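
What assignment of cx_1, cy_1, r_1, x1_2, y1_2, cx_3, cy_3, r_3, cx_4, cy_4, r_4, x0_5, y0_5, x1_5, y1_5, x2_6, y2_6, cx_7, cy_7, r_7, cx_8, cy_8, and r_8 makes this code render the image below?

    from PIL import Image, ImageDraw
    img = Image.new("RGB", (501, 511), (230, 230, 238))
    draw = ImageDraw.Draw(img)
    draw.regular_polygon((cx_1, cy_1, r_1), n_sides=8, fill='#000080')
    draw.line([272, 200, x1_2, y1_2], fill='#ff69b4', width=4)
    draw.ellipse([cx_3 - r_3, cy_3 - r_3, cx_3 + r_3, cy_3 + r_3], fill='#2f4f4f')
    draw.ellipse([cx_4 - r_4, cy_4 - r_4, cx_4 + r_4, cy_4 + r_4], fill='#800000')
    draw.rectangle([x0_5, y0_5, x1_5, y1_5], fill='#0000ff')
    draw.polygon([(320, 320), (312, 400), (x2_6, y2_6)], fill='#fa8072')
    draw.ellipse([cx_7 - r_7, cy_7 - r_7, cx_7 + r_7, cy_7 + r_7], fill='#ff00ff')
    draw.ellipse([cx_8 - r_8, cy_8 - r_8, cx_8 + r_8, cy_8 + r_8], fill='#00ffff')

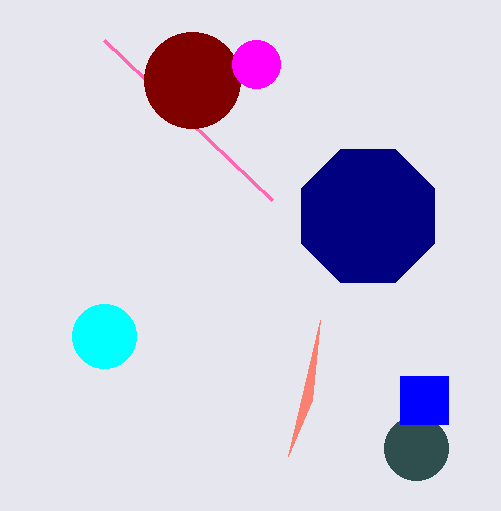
cx_1 = 368, cy_1 = 216, r_1 = 72, x1_2 = 104, y1_2 = 40, cx_3 = 416, cy_3 = 448, r_3 = 32, cx_4 = 192, cy_4 = 80, r_4 = 48, x0_5 = 400, y0_5 = 376, x1_5 = 448, y1_5 = 424, x2_6 = 288, y2_6 = 456, cx_7 = 256, cy_7 = 64, r_7 = 24, cx_8 = 104, cy_8 = 336, r_8 = 32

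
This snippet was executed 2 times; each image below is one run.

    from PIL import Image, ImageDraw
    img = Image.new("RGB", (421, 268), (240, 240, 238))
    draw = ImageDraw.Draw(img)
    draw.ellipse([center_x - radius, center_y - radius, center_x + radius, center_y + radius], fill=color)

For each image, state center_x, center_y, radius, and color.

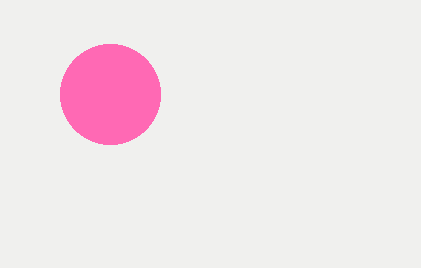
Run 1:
center_x = 110; center_y = 94; radius = 50; color = 'hotpink'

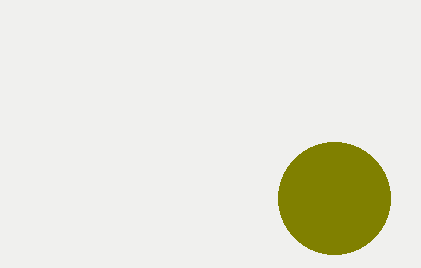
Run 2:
center_x = 334
center_y = 198
radius = 56
color = 'olive'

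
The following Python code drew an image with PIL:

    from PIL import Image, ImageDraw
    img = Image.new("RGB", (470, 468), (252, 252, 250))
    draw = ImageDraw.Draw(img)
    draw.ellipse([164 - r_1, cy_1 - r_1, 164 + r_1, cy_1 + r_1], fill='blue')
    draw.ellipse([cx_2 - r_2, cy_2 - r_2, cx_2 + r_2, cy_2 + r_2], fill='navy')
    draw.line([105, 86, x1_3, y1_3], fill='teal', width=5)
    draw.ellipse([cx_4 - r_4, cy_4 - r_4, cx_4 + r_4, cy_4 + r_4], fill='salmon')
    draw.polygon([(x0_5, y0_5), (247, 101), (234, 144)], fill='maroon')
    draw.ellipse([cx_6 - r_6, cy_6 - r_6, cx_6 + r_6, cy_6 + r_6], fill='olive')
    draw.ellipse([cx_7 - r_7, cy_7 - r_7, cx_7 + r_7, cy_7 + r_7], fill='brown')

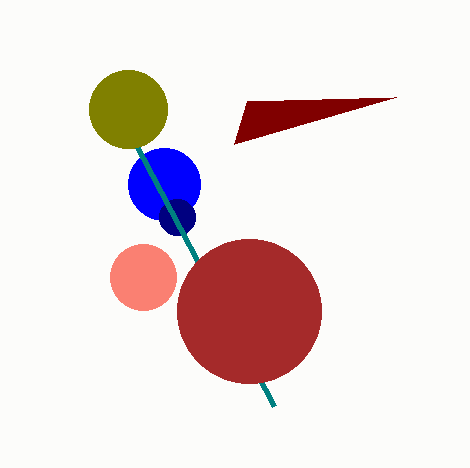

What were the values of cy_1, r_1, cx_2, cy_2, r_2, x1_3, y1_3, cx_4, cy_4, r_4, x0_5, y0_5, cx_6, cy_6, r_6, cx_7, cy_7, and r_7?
cy_1 = 184, r_1 = 36, cx_2 = 177, cy_2 = 217, r_2 = 18, x1_3 = 274, y1_3 = 406, cx_4 = 143, cy_4 = 277, r_4 = 33, x0_5 = 396, y0_5 = 97, cx_6 = 128, cy_6 = 109, r_6 = 39, cx_7 = 249, cy_7 = 311, r_7 = 72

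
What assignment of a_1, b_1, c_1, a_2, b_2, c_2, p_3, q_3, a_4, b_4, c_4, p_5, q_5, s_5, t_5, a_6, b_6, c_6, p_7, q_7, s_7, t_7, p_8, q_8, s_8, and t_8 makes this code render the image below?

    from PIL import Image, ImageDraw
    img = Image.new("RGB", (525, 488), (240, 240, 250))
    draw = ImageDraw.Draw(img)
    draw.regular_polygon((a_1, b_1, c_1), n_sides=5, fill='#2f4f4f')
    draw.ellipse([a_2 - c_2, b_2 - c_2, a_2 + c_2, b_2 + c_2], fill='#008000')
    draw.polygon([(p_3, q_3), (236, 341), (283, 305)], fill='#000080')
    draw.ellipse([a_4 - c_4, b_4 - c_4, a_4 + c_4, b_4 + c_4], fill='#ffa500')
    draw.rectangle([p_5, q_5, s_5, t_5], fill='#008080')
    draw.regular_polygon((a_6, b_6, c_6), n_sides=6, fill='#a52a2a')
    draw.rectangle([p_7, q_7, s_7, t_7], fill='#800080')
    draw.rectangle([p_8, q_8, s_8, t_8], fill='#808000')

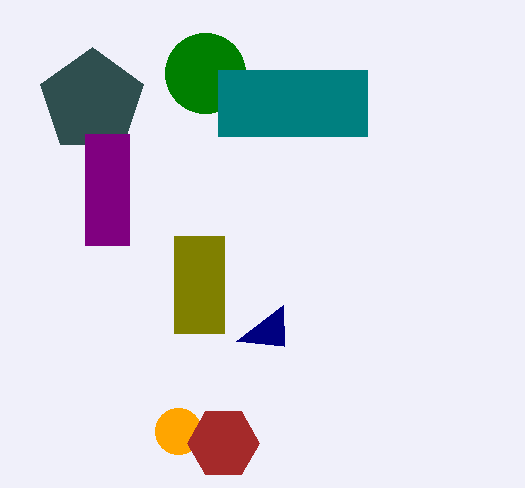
a_1 = 92
b_1 = 101
c_1 = 54
a_2 = 205
b_2 = 73
c_2 = 40
p_3 = 284
q_3 = 346
a_4 = 178
b_4 = 431
c_4 = 23
p_5 = 218
q_5 = 70
s_5 = 367
t_5 = 136
a_6 = 223
b_6 = 443
c_6 = 36
p_7 = 85
q_7 = 134
s_7 = 129
t_7 = 245
p_8 = 174
q_8 = 236
s_8 = 224
t_8 = 333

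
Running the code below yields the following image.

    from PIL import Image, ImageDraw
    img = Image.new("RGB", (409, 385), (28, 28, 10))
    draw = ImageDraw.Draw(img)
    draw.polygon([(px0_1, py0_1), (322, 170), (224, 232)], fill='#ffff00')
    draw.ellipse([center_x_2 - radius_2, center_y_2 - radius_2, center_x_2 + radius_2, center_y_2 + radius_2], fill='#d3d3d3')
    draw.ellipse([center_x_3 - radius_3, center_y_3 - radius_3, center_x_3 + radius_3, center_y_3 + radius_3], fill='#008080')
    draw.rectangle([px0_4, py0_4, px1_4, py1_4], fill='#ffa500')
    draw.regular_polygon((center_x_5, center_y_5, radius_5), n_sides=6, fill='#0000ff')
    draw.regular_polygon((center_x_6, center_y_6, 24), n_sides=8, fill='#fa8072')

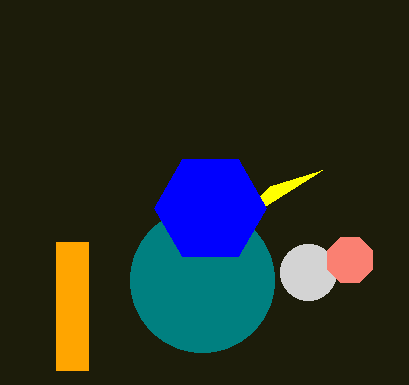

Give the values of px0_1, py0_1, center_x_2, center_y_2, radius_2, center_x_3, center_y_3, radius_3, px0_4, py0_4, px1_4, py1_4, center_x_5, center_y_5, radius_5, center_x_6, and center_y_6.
px0_1 = 270
py0_1 = 186
center_x_2 = 308
center_y_2 = 272
radius_2 = 28
center_x_3 = 202
center_y_3 = 280
radius_3 = 72
px0_4 = 56
py0_4 = 242
px1_4 = 88
py1_4 = 370
center_x_5 = 210
center_y_5 = 208
radius_5 = 56
center_x_6 = 350
center_y_6 = 260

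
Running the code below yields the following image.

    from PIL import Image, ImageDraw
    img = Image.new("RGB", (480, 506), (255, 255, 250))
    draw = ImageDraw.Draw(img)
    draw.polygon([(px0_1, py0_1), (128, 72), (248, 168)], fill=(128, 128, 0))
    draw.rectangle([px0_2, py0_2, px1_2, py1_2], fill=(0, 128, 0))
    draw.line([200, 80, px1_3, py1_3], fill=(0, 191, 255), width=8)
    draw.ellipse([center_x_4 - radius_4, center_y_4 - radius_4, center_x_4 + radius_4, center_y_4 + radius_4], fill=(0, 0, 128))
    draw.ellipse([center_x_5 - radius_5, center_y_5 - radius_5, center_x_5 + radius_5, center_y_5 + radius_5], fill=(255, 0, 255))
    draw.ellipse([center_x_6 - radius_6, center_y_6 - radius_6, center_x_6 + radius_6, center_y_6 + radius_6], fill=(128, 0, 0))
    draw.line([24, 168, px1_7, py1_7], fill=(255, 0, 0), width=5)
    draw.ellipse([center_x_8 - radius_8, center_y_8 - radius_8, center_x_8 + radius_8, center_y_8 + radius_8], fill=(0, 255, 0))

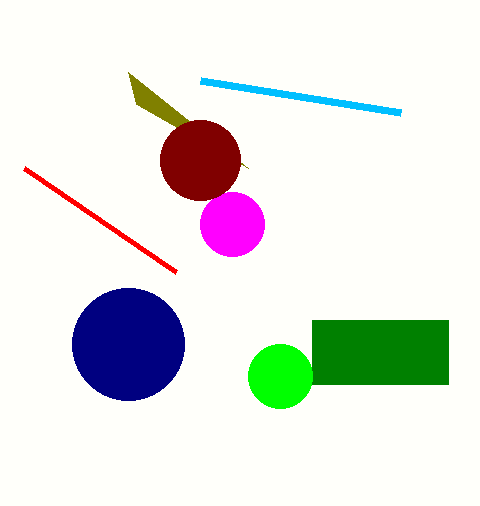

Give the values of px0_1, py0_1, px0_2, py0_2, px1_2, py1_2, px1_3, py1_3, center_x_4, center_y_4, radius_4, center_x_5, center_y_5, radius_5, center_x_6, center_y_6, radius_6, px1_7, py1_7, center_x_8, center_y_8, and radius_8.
px0_1 = 136
py0_1 = 104
px0_2 = 312
py0_2 = 320
px1_2 = 448
py1_2 = 384
px1_3 = 400
py1_3 = 112
center_x_4 = 128
center_y_4 = 344
radius_4 = 56
center_x_5 = 232
center_y_5 = 224
radius_5 = 32
center_x_6 = 200
center_y_6 = 160
radius_6 = 40
px1_7 = 176
py1_7 = 272
center_x_8 = 280
center_y_8 = 376
radius_8 = 32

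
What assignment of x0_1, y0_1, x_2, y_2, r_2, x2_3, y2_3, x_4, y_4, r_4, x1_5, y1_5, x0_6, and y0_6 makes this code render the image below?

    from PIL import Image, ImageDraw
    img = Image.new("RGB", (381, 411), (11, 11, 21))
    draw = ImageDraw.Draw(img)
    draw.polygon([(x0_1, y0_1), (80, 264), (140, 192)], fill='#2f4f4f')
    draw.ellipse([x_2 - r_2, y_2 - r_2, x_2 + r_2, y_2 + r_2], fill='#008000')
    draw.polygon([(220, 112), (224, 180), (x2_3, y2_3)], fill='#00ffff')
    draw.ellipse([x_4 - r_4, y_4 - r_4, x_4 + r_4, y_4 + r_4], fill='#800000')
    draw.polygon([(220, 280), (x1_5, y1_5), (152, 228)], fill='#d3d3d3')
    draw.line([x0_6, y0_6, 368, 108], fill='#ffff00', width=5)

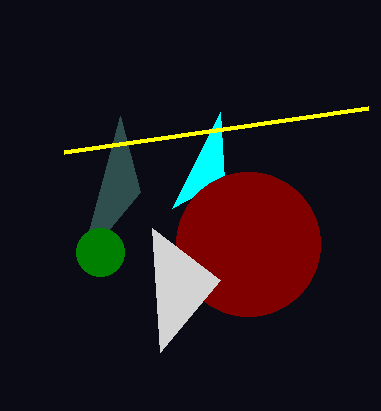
x0_1 = 120; y0_1 = 116; x_2 = 100; y_2 = 252; r_2 = 24; x2_3 = 172; y2_3 = 208; x_4 = 248; y_4 = 244; r_4 = 72; x1_5 = 160; y1_5 = 352; x0_6 = 64; y0_6 = 152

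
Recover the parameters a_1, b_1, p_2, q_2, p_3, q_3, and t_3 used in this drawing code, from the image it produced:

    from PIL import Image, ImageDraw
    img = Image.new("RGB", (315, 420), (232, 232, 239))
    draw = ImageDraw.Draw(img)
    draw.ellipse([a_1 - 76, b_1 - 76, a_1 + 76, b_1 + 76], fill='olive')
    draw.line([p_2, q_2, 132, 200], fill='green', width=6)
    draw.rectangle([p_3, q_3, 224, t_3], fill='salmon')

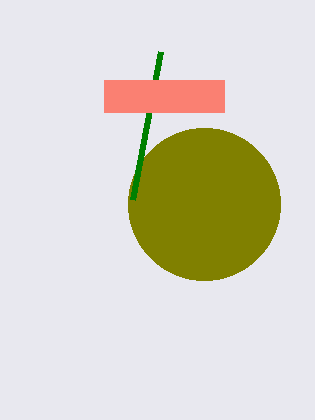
a_1 = 204; b_1 = 204; p_2 = 160; q_2 = 52; p_3 = 104; q_3 = 80; t_3 = 112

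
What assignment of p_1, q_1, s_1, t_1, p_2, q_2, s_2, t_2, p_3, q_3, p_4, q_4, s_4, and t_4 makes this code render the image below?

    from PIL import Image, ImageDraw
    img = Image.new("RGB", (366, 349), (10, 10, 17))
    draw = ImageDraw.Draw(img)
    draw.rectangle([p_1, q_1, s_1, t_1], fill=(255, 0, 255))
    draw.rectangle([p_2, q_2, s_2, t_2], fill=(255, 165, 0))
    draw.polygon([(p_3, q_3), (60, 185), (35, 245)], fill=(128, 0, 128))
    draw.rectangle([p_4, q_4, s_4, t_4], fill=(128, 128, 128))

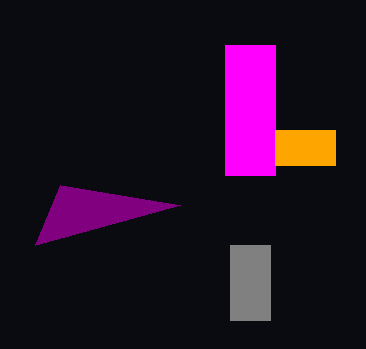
p_1 = 225, q_1 = 45, s_1 = 275, t_1 = 175, p_2 = 275, q_2 = 130, s_2 = 335, t_2 = 165, p_3 = 180, q_3 = 205, p_4 = 230, q_4 = 245, s_4 = 270, t_4 = 320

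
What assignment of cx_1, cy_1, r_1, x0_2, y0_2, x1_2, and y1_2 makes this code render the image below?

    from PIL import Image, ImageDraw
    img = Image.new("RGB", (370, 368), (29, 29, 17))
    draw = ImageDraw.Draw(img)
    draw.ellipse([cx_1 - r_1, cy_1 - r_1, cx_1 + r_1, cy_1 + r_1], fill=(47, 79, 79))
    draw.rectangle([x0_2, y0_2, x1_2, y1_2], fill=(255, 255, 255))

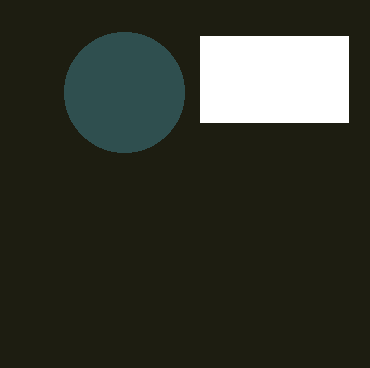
cx_1 = 124, cy_1 = 92, r_1 = 60, x0_2 = 200, y0_2 = 36, x1_2 = 348, y1_2 = 122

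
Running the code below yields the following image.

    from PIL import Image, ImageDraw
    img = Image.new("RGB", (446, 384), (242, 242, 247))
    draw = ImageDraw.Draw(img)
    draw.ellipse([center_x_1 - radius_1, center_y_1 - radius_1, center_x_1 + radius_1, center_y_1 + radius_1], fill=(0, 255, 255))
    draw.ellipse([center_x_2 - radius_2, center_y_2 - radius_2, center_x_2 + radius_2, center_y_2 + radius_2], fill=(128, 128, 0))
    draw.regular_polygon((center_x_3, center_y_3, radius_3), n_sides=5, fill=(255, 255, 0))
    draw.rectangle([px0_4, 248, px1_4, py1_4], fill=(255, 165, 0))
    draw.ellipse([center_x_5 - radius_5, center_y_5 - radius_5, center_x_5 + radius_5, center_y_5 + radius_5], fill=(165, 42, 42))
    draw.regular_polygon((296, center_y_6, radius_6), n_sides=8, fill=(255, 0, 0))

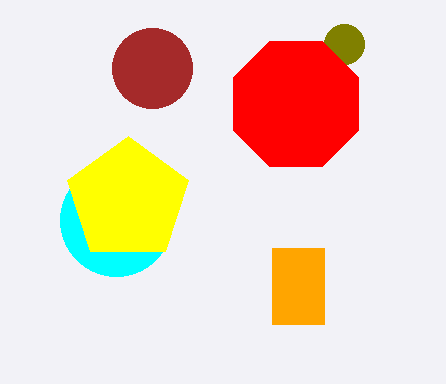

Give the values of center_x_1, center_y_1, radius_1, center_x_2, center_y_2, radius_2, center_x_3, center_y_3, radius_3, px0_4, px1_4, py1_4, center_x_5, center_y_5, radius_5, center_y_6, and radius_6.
center_x_1 = 116
center_y_1 = 220
radius_1 = 56
center_x_2 = 344
center_y_2 = 44
radius_2 = 20
center_x_3 = 128
center_y_3 = 200
radius_3 = 64
px0_4 = 272
px1_4 = 324
py1_4 = 324
center_x_5 = 152
center_y_5 = 68
radius_5 = 40
center_y_6 = 104
radius_6 = 68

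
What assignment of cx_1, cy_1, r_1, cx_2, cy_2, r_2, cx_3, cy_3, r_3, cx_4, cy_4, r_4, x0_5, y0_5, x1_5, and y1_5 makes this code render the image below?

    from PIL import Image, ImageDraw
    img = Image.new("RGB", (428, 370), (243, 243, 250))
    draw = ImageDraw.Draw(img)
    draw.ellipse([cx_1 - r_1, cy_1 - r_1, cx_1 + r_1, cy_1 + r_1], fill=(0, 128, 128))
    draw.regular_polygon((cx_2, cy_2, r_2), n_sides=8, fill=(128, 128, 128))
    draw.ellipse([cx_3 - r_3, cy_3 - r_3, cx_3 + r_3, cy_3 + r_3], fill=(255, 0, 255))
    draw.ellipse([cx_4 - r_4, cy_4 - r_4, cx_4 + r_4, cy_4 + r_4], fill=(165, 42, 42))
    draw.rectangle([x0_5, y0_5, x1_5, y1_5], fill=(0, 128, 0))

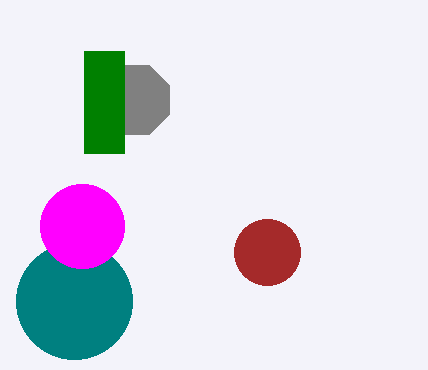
cx_1 = 74
cy_1 = 301
r_1 = 58
cx_2 = 135
cy_2 = 100
r_2 = 37
cx_3 = 82
cy_3 = 226
r_3 = 42
cx_4 = 267
cy_4 = 252
r_4 = 33
x0_5 = 84
y0_5 = 51
x1_5 = 124
y1_5 = 153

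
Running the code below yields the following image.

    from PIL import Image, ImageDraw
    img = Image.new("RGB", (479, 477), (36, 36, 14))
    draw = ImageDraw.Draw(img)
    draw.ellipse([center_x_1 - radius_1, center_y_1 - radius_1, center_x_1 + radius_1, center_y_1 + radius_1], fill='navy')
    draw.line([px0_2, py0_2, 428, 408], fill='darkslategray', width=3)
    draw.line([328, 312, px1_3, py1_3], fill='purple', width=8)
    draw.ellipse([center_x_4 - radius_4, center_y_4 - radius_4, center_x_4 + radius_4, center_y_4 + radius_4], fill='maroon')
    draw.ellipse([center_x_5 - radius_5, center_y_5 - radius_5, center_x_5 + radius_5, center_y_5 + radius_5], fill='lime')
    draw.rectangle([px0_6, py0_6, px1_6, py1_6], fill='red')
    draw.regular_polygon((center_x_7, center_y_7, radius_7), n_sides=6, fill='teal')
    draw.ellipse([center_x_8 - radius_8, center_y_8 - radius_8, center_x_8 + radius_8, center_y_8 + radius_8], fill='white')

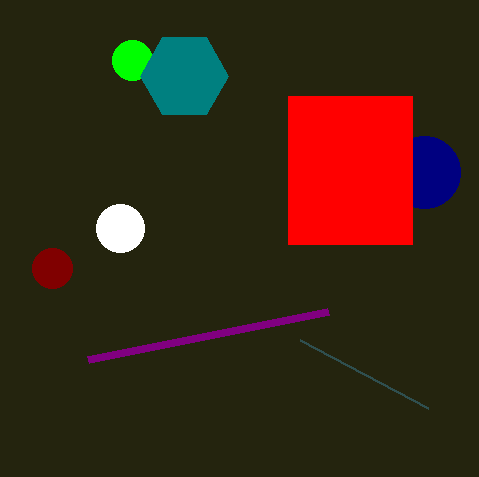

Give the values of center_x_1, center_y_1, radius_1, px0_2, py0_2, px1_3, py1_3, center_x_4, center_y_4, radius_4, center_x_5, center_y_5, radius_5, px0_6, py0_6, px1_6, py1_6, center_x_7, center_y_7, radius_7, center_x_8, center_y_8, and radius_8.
center_x_1 = 424, center_y_1 = 172, radius_1 = 36, px0_2 = 300, py0_2 = 340, px1_3 = 88, py1_3 = 360, center_x_4 = 52, center_y_4 = 268, radius_4 = 20, center_x_5 = 132, center_y_5 = 60, radius_5 = 20, px0_6 = 288, py0_6 = 96, px1_6 = 412, py1_6 = 244, center_x_7 = 184, center_y_7 = 76, radius_7 = 44, center_x_8 = 120, center_y_8 = 228, radius_8 = 24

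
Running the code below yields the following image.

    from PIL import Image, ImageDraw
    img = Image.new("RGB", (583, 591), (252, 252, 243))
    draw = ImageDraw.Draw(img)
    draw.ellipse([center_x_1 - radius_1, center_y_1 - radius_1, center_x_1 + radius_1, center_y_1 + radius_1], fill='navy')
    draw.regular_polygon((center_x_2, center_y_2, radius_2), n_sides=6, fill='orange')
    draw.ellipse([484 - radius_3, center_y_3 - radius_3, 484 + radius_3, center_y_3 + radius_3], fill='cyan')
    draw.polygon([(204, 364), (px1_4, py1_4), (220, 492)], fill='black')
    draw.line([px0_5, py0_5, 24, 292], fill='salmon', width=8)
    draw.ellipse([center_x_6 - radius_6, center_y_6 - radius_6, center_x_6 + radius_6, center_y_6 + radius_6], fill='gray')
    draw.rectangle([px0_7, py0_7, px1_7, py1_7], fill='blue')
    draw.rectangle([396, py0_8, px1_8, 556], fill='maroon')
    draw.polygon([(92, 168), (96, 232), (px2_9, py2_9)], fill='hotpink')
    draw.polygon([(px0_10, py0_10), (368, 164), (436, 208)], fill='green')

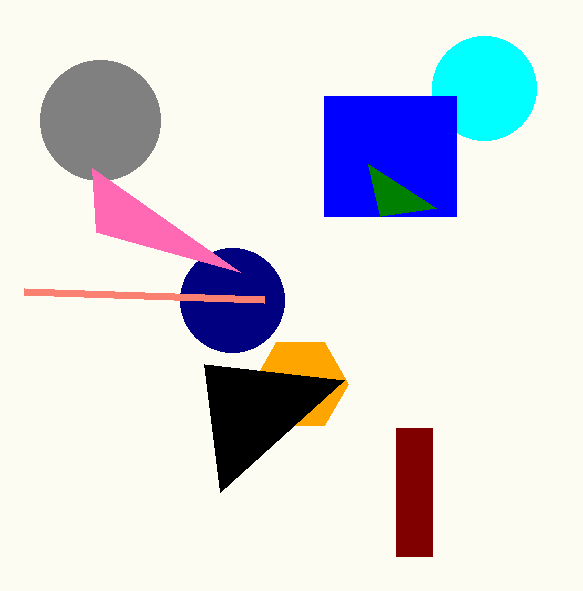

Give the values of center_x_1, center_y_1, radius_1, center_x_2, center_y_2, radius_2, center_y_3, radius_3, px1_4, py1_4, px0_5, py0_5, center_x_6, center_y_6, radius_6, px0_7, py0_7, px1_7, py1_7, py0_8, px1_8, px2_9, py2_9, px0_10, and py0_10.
center_x_1 = 232
center_y_1 = 300
radius_1 = 52
center_x_2 = 300
center_y_2 = 384
radius_2 = 48
center_y_3 = 88
radius_3 = 52
px1_4 = 344
py1_4 = 380
px0_5 = 264
py0_5 = 300
center_x_6 = 100
center_y_6 = 120
radius_6 = 60
px0_7 = 324
py0_7 = 96
px1_7 = 456
py1_7 = 216
py0_8 = 428
px1_8 = 432
px2_9 = 240
py2_9 = 272
px0_10 = 380
py0_10 = 216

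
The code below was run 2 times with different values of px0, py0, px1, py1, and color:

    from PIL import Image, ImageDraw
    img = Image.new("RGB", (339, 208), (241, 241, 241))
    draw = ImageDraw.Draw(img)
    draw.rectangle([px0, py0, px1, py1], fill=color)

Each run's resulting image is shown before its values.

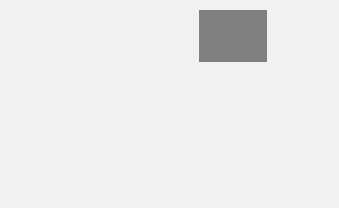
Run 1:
px0 = 199, py0 = 10, px1 = 266, py1 = 61, color = 'gray'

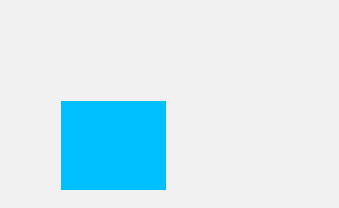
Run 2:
px0 = 61, py0 = 101, px1 = 165, py1 = 189, color = 'deepskyblue'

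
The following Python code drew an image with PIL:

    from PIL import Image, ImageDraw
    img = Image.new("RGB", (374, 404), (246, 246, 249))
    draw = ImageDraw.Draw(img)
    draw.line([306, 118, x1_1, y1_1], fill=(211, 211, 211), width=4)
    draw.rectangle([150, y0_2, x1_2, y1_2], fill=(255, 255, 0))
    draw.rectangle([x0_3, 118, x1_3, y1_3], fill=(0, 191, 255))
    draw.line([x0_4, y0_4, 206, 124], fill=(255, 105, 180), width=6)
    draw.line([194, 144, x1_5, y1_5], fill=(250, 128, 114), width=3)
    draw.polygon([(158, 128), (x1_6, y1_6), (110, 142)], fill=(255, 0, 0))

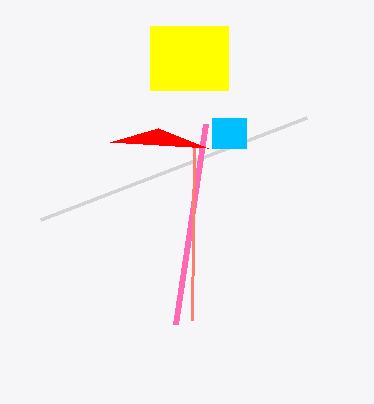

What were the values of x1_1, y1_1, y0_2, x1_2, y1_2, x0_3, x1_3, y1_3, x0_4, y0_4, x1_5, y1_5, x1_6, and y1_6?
x1_1 = 40; y1_1 = 220; y0_2 = 26; x1_2 = 228; y1_2 = 90; x0_3 = 212; x1_3 = 246; y1_3 = 148; x0_4 = 176; y0_4 = 324; x1_5 = 192; y1_5 = 320; x1_6 = 208; y1_6 = 148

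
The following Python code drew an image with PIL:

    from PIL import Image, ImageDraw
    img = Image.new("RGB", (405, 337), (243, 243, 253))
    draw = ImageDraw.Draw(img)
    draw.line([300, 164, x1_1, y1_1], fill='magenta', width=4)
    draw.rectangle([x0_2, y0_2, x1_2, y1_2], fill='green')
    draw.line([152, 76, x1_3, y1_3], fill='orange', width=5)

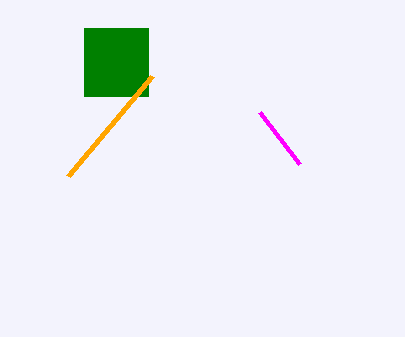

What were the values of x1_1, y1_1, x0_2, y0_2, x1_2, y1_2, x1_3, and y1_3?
x1_1 = 260
y1_1 = 112
x0_2 = 84
y0_2 = 28
x1_2 = 148
y1_2 = 96
x1_3 = 68
y1_3 = 176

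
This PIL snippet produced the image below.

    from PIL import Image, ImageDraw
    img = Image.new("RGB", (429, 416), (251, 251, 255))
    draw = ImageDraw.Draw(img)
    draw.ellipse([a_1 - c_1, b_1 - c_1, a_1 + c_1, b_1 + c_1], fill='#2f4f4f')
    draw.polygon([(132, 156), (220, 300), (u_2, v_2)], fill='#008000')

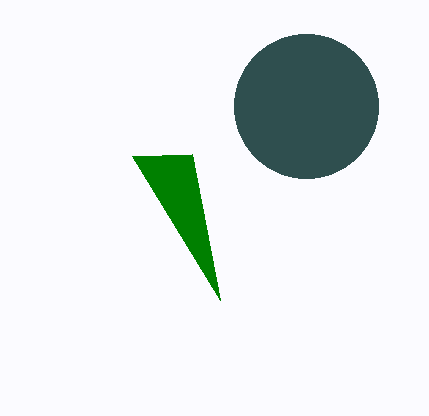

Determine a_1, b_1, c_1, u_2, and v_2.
a_1 = 306; b_1 = 106; c_1 = 72; u_2 = 192; v_2 = 154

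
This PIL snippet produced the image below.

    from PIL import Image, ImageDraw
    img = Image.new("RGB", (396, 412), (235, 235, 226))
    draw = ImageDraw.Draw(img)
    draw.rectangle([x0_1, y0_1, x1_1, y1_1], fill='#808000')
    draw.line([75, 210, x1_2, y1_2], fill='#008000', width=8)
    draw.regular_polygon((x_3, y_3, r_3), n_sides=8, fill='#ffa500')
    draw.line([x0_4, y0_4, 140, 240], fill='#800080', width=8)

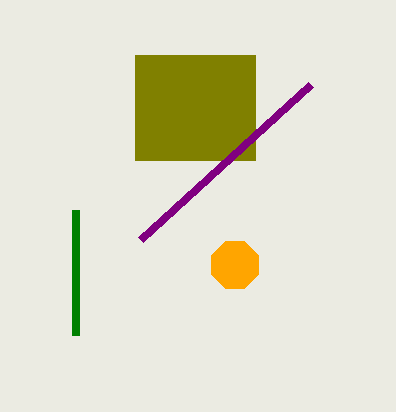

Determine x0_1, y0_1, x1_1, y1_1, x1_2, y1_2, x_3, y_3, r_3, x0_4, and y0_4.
x0_1 = 135, y0_1 = 55, x1_1 = 255, y1_1 = 160, x1_2 = 75, y1_2 = 335, x_3 = 235, y_3 = 265, r_3 = 25, x0_4 = 310, y0_4 = 85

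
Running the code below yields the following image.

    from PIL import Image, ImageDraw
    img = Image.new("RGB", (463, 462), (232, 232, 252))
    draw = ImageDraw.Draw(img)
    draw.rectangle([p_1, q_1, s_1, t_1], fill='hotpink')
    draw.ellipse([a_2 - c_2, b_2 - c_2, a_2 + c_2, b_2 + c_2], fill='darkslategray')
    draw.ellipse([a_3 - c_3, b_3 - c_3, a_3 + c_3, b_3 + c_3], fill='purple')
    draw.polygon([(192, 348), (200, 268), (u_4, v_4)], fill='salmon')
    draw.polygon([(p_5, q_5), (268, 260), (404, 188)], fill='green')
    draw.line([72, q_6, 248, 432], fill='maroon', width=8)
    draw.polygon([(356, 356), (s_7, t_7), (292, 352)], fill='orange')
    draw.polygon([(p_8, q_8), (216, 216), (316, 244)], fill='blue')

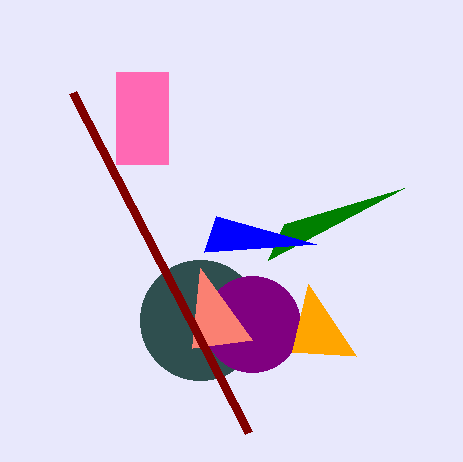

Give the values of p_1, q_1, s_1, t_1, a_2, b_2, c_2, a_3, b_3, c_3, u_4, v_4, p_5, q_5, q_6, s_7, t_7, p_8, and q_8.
p_1 = 116
q_1 = 72
s_1 = 168
t_1 = 164
a_2 = 200
b_2 = 320
c_2 = 60
a_3 = 252
b_3 = 324
c_3 = 48
u_4 = 252
v_4 = 340
p_5 = 284
q_5 = 224
q_6 = 92
s_7 = 308
t_7 = 284
p_8 = 204
q_8 = 252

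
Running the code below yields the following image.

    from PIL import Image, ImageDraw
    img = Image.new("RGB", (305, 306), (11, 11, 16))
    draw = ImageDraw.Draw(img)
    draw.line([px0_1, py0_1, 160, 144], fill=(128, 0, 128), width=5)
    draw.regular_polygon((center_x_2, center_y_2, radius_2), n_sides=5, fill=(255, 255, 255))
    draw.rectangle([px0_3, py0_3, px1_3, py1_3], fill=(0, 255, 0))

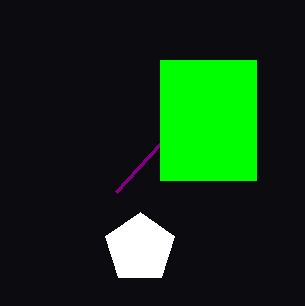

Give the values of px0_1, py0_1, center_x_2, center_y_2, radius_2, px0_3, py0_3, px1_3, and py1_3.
px0_1 = 116; py0_1 = 192; center_x_2 = 140; center_y_2 = 248; radius_2 = 36; px0_3 = 160; py0_3 = 60; px1_3 = 256; py1_3 = 180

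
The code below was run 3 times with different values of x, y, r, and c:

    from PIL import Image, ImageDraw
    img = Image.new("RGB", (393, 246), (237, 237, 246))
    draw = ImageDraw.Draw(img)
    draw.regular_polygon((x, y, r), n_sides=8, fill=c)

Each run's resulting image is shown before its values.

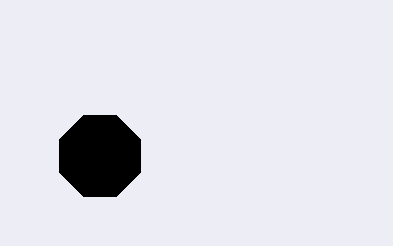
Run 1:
x = 100
y = 156
r = 44
c = 'black'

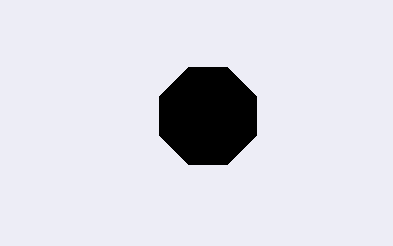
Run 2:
x = 208; y = 116; r = 52; c = 'black'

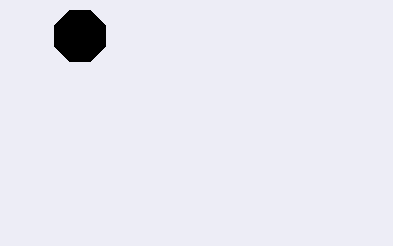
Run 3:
x = 80; y = 36; r = 28; c = 'black'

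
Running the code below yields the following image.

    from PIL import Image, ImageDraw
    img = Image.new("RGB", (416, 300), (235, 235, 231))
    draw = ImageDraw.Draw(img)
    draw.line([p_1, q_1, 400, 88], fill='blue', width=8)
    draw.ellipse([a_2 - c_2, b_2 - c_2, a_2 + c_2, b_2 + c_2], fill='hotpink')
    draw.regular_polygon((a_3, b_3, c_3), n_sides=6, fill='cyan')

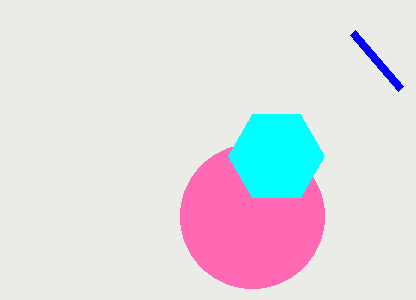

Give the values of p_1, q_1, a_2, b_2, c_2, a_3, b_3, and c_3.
p_1 = 352
q_1 = 32
a_2 = 252
b_2 = 216
c_2 = 72
a_3 = 276
b_3 = 156
c_3 = 48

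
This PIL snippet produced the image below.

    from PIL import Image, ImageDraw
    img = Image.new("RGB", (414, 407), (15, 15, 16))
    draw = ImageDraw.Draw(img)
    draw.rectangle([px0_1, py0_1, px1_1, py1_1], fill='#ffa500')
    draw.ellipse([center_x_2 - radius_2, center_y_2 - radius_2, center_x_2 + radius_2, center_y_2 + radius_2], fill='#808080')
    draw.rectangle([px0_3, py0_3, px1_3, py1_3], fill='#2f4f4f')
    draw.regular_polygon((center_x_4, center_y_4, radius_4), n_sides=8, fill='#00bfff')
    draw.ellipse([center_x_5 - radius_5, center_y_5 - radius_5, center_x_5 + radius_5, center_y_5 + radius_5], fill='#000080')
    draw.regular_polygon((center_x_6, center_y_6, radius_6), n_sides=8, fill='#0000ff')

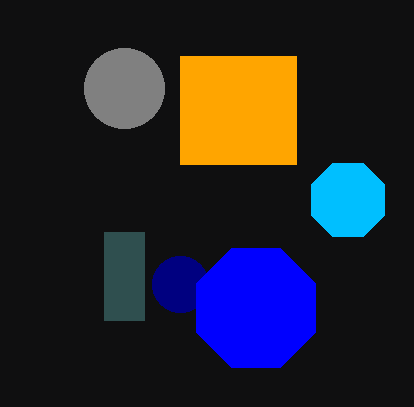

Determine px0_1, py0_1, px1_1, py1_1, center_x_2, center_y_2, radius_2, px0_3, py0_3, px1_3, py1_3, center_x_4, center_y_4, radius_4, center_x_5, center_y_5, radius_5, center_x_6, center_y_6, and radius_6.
px0_1 = 180, py0_1 = 56, px1_1 = 296, py1_1 = 164, center_x_2 = 124, center_y_2 = 88, radius_2 = 40, px0_3 = 104, py0_3 = 232, px1_3 = 144, py1_3 = 320, center_x_4 = 348, center_y_4 = 200, radius_4 = 40, center_x_5 = 180, center_y_5 = 284, radius_5 = 28, center_x_6 = 256, center_y_6 = 308, radius_6 = 64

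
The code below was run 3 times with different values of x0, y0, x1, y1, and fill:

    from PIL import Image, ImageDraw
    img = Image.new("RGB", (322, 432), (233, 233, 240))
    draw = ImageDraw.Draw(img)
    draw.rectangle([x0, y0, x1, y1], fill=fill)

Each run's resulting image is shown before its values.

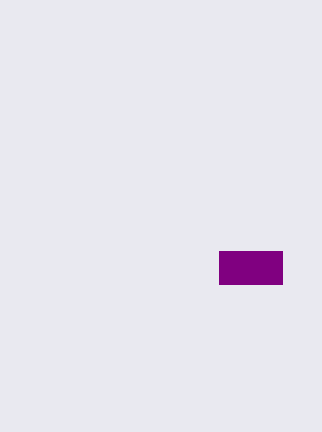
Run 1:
x0 = 219, y0 = 251, x1 = 282, y1 = 284, fill = 'purple'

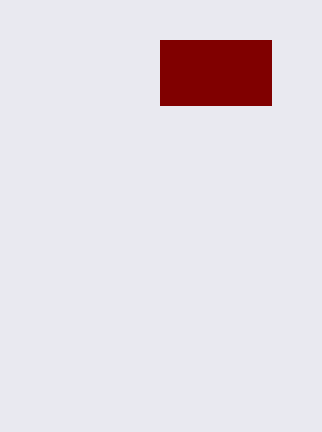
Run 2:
x0 = 160
y0 = 40
x1 = 271
y1 = 105
fill = 'maroon'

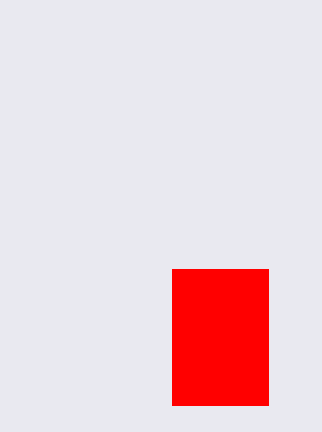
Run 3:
x0 = 172, y0 = 269, x1 = 268, y1 = 405, fill = 'red'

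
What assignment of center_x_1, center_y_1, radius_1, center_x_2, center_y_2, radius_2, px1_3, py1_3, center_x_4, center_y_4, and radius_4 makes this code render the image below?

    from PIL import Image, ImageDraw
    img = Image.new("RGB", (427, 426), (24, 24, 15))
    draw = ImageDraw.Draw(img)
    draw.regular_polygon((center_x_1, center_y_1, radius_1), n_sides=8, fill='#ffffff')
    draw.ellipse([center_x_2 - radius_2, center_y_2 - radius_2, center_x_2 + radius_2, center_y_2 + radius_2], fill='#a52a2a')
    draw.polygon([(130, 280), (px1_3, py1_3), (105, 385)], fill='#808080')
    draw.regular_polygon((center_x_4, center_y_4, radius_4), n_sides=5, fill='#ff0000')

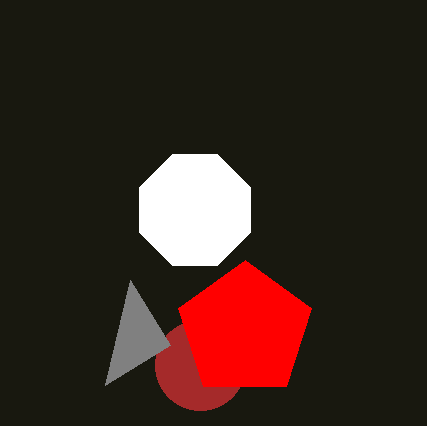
center_x_1 = 195, center_y_1 = 210, radius_1 = 60, center_x_2 = 200, center_y_2 = 365, radius_2 = 45, px1_3 = 170, py1_3 = 345, center_x_4 = 245, center_y_4 = 330, radius_4 = 70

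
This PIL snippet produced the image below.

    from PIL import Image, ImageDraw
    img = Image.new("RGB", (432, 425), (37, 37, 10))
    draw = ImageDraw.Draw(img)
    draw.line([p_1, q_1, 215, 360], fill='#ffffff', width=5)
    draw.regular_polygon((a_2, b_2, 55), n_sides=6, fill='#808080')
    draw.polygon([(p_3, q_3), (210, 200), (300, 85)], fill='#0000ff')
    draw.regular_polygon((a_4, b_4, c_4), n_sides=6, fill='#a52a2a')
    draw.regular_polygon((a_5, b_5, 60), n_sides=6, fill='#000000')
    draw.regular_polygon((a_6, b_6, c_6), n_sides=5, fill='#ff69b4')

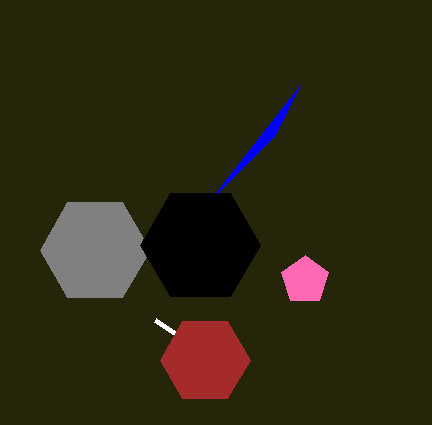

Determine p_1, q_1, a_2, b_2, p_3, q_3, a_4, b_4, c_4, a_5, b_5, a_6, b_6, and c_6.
p_1 = 155
q_1 = 320
a_2 = 95
b_2 = 250
p_3 = 275
q_3 = 135
a_4 = 205
b_4 = 360
c_4 = 45
a_5 = 200
b_5 = 245
a_6 = 305
b_6 = 280
c_6 = 25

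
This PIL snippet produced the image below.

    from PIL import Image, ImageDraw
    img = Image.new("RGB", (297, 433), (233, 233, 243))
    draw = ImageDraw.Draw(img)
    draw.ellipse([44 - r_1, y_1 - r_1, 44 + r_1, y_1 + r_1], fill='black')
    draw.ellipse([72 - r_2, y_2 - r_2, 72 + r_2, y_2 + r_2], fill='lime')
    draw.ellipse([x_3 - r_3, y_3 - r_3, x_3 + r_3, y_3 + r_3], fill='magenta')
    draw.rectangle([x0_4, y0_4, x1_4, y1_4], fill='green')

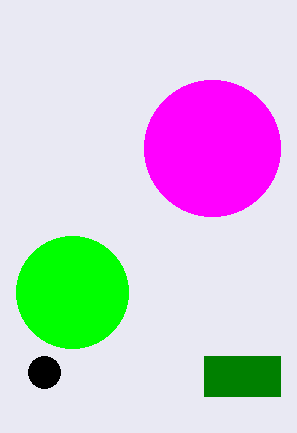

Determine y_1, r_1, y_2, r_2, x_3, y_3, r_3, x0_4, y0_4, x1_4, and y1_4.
y_1 = 372; r_1 = 16; y_2 = 292; r_2 = 56; x_3 = 212; y_3 = 148; r_3 = 68; x0_4 = 204; y0_4 = 356; x1_4 = 280; y1_4 = 396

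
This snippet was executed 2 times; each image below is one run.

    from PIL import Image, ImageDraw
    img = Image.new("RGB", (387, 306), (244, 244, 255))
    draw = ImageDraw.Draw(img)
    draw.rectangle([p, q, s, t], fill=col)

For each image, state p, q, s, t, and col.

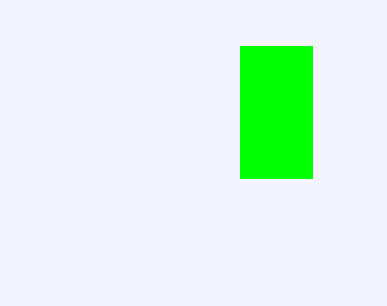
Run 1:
p = 240; q = 46; s = 312; t = 178; col = 'lime'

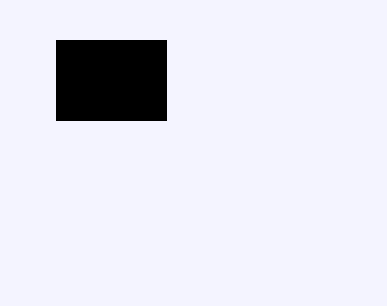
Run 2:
p = 56; q = 40; s = 166; t = 120; col = 'black'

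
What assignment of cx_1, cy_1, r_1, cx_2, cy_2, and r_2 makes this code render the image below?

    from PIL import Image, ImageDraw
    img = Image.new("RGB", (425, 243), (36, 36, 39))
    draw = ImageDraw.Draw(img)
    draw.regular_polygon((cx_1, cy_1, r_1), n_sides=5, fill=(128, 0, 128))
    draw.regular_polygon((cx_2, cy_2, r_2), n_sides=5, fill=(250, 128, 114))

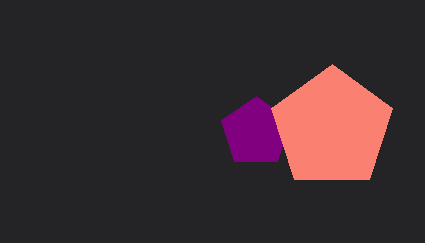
cx_1 = 256; cy_1 = 132; r_1 = 36; cx_2 = 332; cy_2 = 128; r_2 = 64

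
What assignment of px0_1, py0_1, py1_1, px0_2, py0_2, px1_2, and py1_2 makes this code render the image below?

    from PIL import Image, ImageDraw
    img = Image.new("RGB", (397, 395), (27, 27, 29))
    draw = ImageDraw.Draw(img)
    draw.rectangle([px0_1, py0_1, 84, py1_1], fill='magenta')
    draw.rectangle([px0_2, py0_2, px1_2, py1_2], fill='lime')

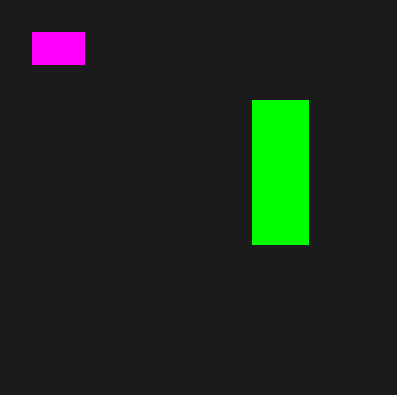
px0_1 = 32
py0_1 = 32
py1_1 = 64
px0_2 = 252
py0_2 = 100
px1_2 = 308
py1_2 = 244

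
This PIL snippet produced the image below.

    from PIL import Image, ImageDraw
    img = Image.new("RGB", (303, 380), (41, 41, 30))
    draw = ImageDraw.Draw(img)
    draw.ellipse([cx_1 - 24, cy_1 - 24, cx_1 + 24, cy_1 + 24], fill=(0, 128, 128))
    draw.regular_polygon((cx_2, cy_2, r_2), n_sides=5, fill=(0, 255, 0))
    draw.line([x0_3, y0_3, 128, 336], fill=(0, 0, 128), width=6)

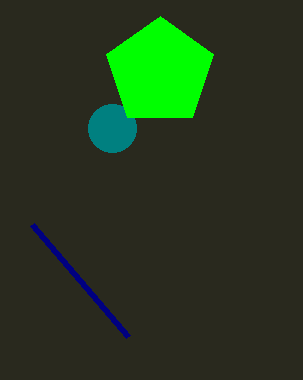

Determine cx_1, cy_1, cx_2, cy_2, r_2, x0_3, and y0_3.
cx_1 = 112
cy_1 = 128
cx_2 = 160
cy_2 = 72
r_2 = 56
x0_3 = 32
y0_3 = 224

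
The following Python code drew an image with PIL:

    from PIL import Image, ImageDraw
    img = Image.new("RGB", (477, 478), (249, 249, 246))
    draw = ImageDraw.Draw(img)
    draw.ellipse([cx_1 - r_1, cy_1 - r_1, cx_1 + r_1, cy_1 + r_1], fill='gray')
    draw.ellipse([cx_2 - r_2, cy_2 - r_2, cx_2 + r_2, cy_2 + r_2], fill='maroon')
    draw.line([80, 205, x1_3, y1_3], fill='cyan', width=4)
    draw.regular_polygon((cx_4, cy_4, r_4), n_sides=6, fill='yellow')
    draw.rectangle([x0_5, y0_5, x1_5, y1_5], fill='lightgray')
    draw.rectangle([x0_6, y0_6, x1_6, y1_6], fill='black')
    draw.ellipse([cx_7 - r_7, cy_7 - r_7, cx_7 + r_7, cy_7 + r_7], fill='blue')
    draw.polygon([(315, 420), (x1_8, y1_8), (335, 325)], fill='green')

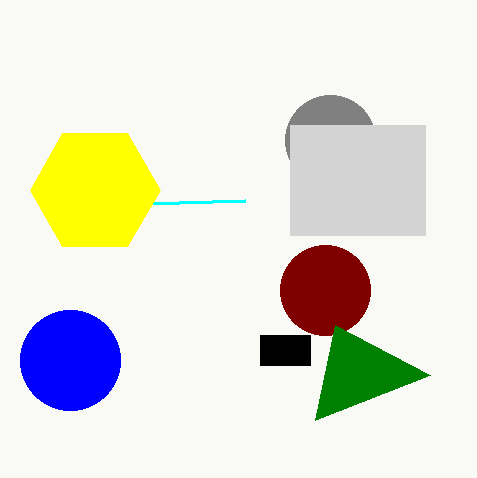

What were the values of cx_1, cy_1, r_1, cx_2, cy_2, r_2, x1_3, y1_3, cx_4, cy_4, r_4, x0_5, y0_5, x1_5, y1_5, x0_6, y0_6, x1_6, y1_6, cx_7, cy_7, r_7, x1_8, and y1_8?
cx_1 = 330; cy_1 = 140; r_1 = 45; cx_2 = 325; cy_2 = 290; r_2 = 45; x1_3 = 245; y1_3 = 200; cx_4 = 95; cy_4 = 190; r_4 = 65; x0_5 = 290; y0_5 = 125; x1_5 = 425; y1_5 = 235; x0_6 = 260; y0_6 = 335; x1_6 = 310; y1_6 = 365; cx_7 = 70; cy_7 = 360; r_7 = 50; x1_8 = 430; y1_8 = 375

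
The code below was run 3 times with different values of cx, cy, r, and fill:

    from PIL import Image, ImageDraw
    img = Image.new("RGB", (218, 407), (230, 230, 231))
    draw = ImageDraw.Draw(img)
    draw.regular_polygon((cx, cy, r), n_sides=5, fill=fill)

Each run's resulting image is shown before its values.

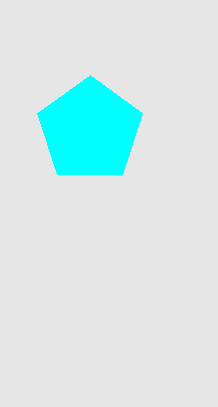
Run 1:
cx = 90; cy = 130; r = 55; fill = 'cyan'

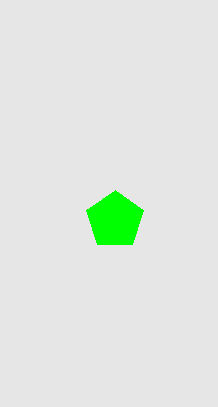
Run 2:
cx = 115; cy = 220; r = 30; fill = 'lime'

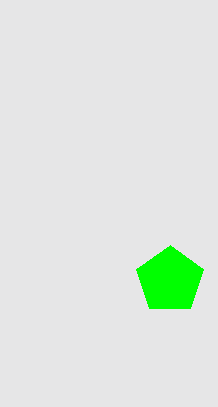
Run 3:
cx = 170
cy = 280
r = 35
fill = 'lime'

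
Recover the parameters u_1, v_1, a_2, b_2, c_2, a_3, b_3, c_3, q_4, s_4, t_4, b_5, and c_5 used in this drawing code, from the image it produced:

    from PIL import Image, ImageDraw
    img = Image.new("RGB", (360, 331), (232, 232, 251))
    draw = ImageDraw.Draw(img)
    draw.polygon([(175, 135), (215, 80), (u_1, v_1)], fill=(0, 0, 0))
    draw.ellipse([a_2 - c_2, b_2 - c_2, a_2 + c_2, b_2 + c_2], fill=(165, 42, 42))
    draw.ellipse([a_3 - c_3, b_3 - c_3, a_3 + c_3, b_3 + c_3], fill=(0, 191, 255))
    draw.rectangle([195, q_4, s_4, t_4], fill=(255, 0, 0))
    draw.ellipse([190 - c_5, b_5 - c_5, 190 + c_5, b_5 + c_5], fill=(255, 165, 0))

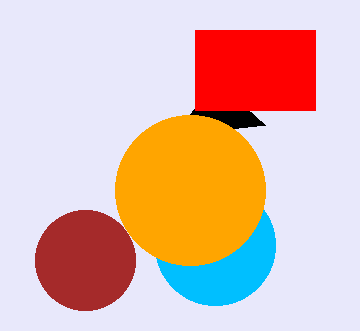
u_1 = 265
v_1 = 125
a_2 = 85
b_2 = 260
c_2 = 50
a_3 = 215
b_3 = 245
c_3 = 60
q_4 = 30
s_4 = 315
t_4 = 110
b_5 = 190
c_5 = 75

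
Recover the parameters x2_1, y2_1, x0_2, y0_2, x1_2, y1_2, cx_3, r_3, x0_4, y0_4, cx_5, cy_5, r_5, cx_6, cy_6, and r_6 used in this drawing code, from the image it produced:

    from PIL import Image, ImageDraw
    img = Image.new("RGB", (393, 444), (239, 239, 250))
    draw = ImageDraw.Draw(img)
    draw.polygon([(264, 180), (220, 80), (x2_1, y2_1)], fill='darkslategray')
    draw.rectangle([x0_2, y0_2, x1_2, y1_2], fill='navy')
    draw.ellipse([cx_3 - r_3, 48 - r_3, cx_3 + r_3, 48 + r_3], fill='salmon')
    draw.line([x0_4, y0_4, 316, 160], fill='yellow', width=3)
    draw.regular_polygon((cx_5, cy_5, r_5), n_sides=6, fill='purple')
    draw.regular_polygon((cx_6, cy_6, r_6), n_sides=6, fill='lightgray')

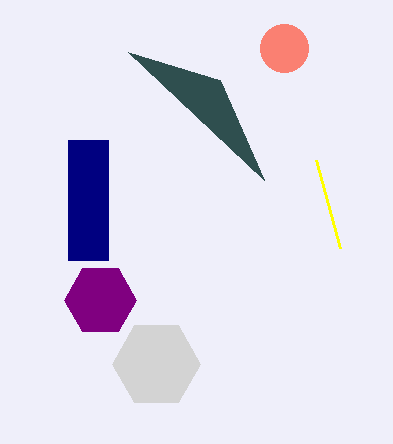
x2_1 = 128, y2_1 = 52, x0_2 = 68, y0_2 = 140, x1_2 = 108, y1_2 = 260, cx_3 = 284, r_3 = 24, x0_4 = 340, y0_4 = 248, cx_5 = 100, cy_5 = 300, r_5 = 36, cx_6 = 156, cy_6 = 364, r_6 = 44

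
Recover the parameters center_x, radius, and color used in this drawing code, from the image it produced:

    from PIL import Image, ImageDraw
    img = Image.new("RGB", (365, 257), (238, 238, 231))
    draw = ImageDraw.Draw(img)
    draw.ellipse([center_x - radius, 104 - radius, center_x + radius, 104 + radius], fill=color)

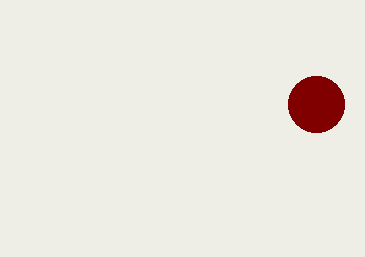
center_x = 316; radius = 28; color = 'maroon'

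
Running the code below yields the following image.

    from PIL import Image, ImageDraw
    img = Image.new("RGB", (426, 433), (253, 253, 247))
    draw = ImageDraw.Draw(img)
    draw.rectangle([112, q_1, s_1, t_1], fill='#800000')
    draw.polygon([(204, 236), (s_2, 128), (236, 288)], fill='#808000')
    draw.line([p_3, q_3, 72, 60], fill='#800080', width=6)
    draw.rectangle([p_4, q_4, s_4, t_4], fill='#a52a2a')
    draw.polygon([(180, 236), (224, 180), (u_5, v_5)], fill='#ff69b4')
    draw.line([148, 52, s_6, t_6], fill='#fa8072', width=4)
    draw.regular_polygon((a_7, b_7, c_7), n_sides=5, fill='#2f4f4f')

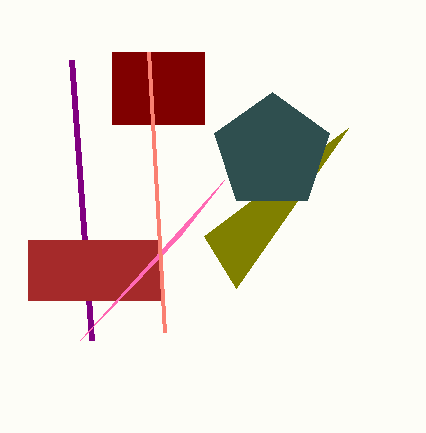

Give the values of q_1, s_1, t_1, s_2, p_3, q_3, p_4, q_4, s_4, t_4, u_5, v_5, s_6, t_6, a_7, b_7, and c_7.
q_1 = 52; s_1 = 204; t_1 = 124; s_2 = 348; p_3 = 92; q_3 = 340; p_4 = 28; q_4 = 240; s_4 = 160; t_4 = 300; u_5 = 80; v_5 = 340; s_6 = 164; t_6 = 332; a_7 = 272; b_7 = 152; c_7 = 60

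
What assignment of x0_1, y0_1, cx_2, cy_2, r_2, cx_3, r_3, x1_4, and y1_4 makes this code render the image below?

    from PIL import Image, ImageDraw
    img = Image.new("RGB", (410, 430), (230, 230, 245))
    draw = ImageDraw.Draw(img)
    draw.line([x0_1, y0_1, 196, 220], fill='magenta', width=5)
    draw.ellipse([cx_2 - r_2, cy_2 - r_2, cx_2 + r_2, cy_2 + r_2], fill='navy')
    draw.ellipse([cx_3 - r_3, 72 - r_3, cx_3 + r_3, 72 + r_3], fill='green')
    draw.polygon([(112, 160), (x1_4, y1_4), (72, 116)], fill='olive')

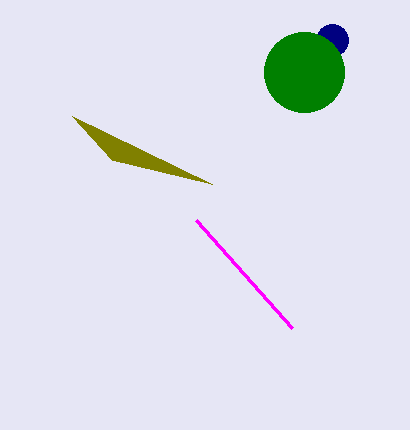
x0_1 = 292; y0_1 = 328; cx_2 = 332; cy_2 = 40; r_2 = 16; cx_3 = 304; r_3 = 40; x1_4 = 212; y1_4 = 184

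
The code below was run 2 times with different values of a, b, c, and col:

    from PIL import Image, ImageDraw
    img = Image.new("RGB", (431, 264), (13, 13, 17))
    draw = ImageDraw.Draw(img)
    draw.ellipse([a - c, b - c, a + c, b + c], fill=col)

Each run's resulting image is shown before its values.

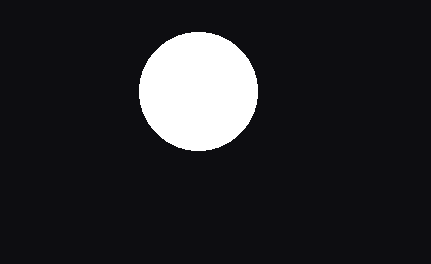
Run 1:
a = 198, b = 91, c = 59, col = 'white'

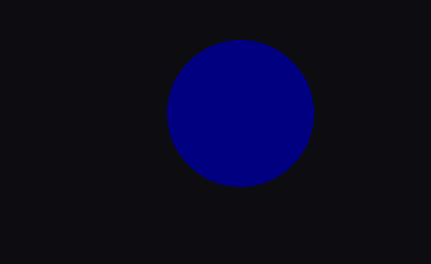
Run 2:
a = 240, b = 113, c = 73, col = 'navy'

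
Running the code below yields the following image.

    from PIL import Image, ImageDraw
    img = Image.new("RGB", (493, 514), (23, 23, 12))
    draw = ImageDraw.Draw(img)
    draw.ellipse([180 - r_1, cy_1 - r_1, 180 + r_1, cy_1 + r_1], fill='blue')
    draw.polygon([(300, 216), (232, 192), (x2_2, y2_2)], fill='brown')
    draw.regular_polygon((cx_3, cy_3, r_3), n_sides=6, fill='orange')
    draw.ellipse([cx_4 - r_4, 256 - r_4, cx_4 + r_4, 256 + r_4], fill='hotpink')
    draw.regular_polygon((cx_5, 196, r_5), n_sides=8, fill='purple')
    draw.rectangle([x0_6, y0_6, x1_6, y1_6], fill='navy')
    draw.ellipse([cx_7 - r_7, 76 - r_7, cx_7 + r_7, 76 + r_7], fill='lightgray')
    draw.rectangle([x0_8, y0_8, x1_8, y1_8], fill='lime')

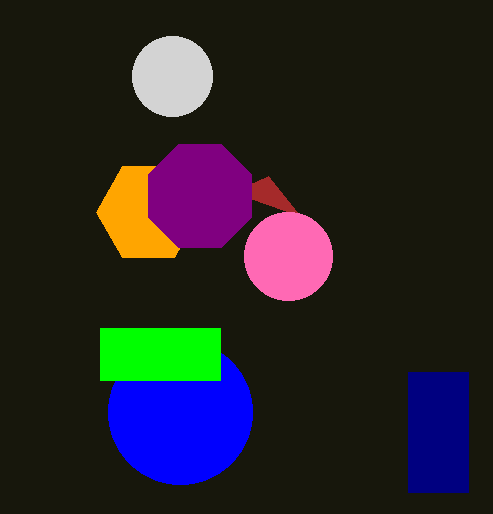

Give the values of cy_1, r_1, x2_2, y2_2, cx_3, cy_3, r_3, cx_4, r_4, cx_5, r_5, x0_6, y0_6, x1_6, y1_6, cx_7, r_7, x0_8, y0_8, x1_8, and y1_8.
cy_1 = 412; r_1 = 72; x2_2 = 268; y2_2 = 176; cx_3 = 148; cy_3 = 212; r_3 = 52; cx_4 = 288; r_4 = 44; cx_5 = 200; r_5 = 56; x0_6 = 408; y0_6 = 372; x1_6 = 468; y1_6 = 492; cx_7 = 172; r_7 = 40; x0_8 = 100; y0_8 = 328; x1_8 = 220; y1_8 = 380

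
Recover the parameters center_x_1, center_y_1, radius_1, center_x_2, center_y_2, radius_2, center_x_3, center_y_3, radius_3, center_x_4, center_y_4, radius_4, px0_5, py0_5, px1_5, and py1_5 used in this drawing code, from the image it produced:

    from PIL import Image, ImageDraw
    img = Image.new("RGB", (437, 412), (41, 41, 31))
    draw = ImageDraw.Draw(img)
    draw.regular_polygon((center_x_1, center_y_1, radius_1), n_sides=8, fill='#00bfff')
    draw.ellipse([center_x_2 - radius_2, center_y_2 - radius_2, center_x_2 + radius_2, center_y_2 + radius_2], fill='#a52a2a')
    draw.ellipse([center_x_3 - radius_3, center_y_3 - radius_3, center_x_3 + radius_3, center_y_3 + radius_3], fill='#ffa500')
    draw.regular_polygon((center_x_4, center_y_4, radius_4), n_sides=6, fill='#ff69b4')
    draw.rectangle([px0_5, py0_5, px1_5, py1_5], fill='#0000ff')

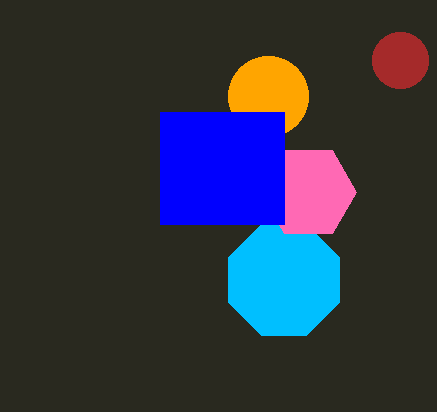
center_x_1 = 284, center_y_1 = 280, radius_1 = 60, center_x_2 = 400, center_y_2 = 60, radius_2 = 28, center_x_3 = 268, center_y_3 = 96, radius_3 = 40, center_x_4 = 308, center_y_4 = 192, radius_4 = 48, px0_5 = 160, py0_5 = 112, px1_5 = 284, py1_5 = 224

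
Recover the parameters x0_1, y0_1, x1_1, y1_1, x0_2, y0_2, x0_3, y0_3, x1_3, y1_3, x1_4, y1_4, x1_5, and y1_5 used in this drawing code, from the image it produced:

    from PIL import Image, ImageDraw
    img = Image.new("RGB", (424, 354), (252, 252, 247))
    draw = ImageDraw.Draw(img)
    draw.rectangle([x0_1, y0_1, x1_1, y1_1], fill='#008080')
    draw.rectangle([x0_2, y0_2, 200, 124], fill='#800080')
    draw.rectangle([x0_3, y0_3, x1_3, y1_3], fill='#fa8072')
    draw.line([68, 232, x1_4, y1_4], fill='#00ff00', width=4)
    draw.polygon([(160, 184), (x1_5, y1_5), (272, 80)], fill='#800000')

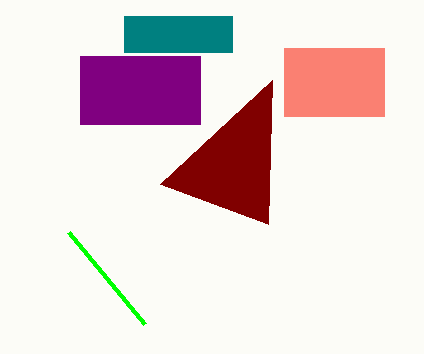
x0_1 = 124
y0_1 = 16
x1_1 = 232
y1_1 = 52
x0_2 = 80
y0_2 = 56
x0_3 = 284
y0_3 = 48
x1_3 = 384
y1_3 = 116
x1_4 = 144
y1_4 = 324
x1_5 = 268
y1_5 = 224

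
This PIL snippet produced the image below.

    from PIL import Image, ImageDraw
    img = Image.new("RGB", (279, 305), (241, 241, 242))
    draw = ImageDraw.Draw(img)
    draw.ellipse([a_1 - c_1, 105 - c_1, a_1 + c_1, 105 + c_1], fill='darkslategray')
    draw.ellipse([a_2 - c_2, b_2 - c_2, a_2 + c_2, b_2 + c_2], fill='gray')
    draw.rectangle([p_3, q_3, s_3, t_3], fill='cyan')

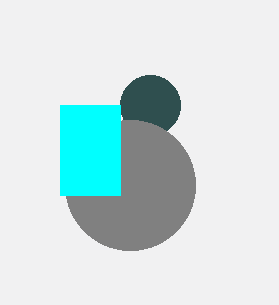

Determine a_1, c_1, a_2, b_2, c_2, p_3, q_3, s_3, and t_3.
a_1 = 150; c_1 = 30; a_2 = 130; b_2 = 185; c_2 = 65; p_3 = 60; q_3 = 105; s_3 = 120; t_3 = 195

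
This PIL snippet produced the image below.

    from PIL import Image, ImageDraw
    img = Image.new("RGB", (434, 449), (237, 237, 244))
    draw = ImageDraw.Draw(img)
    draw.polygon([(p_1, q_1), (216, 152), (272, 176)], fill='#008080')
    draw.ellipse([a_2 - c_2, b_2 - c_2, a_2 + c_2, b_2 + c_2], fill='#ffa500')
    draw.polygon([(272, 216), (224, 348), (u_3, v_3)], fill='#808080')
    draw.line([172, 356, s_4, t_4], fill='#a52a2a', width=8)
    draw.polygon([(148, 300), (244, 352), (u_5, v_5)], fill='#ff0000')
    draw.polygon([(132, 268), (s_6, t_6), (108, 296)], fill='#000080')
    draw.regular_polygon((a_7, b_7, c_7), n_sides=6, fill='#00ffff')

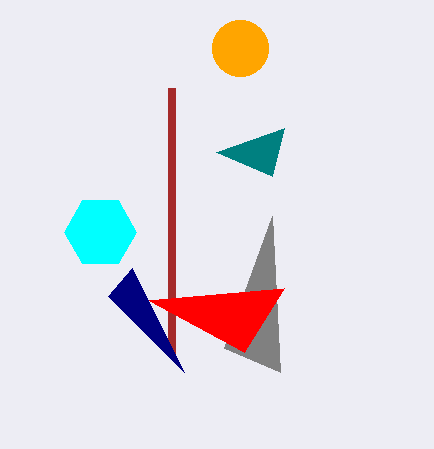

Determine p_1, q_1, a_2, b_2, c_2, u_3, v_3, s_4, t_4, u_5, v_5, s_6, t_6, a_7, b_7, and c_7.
p_1 = 284
q_1 = 128
a_2 = 240
b_2 = 48
c_2 = 28
u_3 = 280
v_3 = 372
s_4 = 172
t_4 = 88
u_5 = 284
v_5 = 288
s_6 = 184
t_6 = 372
a_7 = 100
b_7 = 232
c_7 = 36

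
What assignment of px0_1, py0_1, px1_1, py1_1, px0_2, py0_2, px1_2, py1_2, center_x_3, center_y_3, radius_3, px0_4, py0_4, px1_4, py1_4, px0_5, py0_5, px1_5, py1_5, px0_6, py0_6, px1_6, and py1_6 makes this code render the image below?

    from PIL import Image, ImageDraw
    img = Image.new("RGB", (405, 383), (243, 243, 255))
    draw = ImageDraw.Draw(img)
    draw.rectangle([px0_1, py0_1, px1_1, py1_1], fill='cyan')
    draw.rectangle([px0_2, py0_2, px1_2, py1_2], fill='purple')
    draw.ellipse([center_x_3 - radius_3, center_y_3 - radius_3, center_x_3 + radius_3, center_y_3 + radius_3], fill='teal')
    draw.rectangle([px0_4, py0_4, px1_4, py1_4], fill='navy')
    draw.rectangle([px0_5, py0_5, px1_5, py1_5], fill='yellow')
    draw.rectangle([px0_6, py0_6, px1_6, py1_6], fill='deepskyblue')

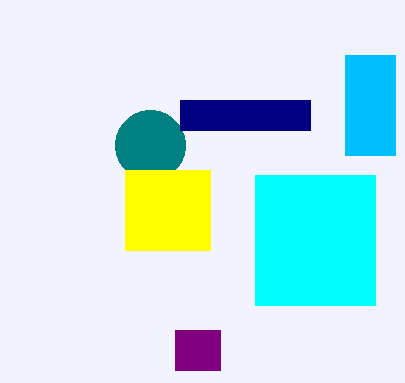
px0_1 = 255; py0_1 = 175; px1_1 = 375; py1_1 = 305; px0_2 = 175; py0_2 = 330; px1_2 = 220; py1_2 = 370; center_x_3 = 150; center_y_3 = 145; radius_3 = 35; px0_4 = 180; py0_4 = 100; px1_4 = 310; py1_4 = 130; px0_5 = 125; py0_5 = 170; px1_5 = 210; py1_5 = 250; px0_6 = 345; py0_6 = 55; px1_6 = 395; py1_6 = 155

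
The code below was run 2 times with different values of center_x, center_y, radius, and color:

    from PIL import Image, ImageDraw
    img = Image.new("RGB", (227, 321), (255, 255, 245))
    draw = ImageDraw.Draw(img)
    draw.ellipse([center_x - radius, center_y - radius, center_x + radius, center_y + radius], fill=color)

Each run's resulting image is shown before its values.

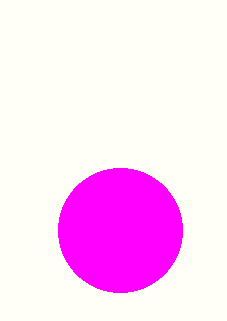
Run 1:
center_x = 120; center_y = 230; radius = 62; color = 'magenta'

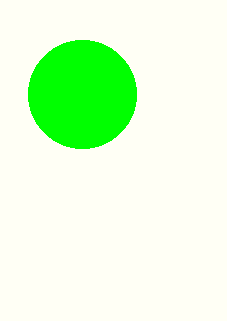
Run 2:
center_x = 82; center_y = 94; radius = 54; color = 'lime'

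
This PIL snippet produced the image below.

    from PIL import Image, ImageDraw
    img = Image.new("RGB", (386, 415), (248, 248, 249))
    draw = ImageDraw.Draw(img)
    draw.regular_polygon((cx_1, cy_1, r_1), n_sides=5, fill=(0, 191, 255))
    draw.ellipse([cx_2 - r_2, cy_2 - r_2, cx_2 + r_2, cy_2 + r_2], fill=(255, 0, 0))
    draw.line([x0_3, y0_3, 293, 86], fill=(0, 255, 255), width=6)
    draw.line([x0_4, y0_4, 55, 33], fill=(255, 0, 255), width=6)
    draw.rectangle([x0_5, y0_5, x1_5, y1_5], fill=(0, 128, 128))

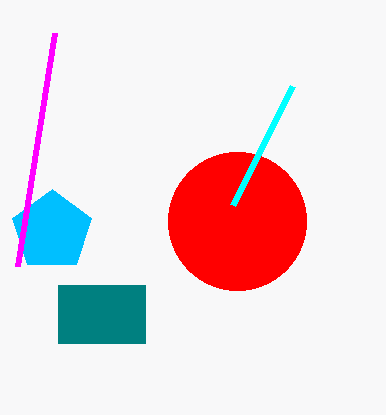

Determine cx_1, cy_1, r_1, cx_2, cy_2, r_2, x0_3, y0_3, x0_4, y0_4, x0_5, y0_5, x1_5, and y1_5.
cx_1 = 52; cy_1 = 231; r_1 = 42; cx_2 = 237; cy_2 = 221; r_2 = 69; x0_3 = 233; y0_3 = 205; x0_4 = 18; y0_4 = 266; x0_5 = 58; y0_5 = 285; x1_5 = 145; y1_5 = 343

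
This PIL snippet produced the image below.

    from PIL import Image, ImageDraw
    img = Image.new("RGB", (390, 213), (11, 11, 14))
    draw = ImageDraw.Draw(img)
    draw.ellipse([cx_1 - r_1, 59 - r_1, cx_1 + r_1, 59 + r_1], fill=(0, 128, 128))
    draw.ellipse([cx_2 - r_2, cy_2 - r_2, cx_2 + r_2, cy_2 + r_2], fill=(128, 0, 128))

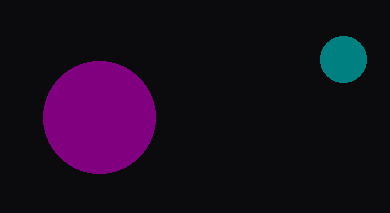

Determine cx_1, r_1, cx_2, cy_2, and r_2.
cx_1 = 343
r_1 = 23
cx_2 = 99
cy_2 = 117
r_2 = 56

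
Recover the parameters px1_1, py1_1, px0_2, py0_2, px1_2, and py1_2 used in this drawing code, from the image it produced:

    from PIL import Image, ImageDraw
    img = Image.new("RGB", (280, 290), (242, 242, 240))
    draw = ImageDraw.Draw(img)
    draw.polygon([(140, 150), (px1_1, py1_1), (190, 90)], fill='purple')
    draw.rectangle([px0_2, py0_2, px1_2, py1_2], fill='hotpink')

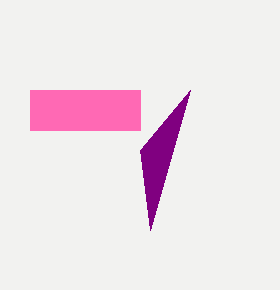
px1_1 = 150
py1_1 = 230
px0_2 = 30
py0_2 = 90
px1_2 = 140
py1_2 = 130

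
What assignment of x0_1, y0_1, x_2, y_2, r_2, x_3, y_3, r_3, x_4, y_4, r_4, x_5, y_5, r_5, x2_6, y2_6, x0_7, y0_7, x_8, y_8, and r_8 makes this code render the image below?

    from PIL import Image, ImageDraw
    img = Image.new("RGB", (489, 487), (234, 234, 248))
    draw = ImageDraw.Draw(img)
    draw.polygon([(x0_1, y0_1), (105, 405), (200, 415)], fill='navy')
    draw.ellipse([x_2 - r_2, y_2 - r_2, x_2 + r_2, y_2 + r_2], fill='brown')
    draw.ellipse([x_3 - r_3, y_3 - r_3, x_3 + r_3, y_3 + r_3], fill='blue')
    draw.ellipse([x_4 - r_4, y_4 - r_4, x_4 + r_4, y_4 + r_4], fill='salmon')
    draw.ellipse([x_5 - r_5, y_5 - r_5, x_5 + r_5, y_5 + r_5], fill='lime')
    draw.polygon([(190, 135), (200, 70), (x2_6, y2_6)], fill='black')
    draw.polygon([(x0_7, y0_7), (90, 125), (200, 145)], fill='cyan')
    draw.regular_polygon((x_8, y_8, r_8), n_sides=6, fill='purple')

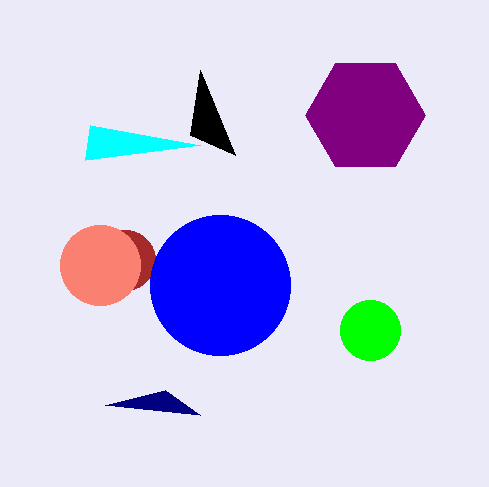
x0_1 = 165
y0_1 = 390
x_2 = 125
y_2 = 260
r_2 = 30
x_3 = 220
y_3 = 285
r_3 = 70
x_4 = 100
y_4 = 265
r_4 = 40
x_5 = 370
y_5 = 330
r_5 = 30
x2_6 = 235
y2_6 = 155
x0_7 = 85
y0_7 = 160
x_8 = 365
y_8 = 115
r_8 = 60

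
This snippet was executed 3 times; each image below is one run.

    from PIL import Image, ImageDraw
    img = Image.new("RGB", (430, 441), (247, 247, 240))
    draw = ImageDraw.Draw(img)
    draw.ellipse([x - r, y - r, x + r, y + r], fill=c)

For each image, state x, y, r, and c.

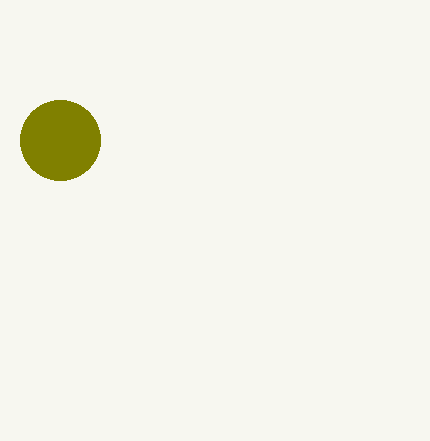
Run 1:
x = 60
y = 140
r = 40
c = 'olive'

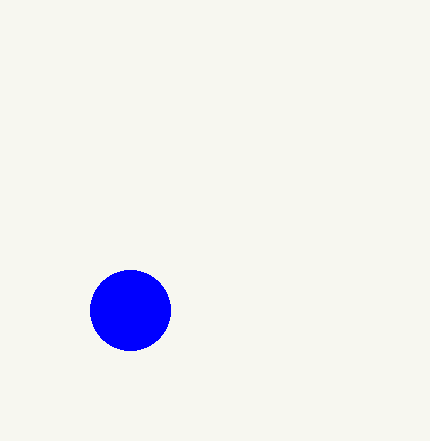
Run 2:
x = 130, y = 310, r = 40, c = 'blue'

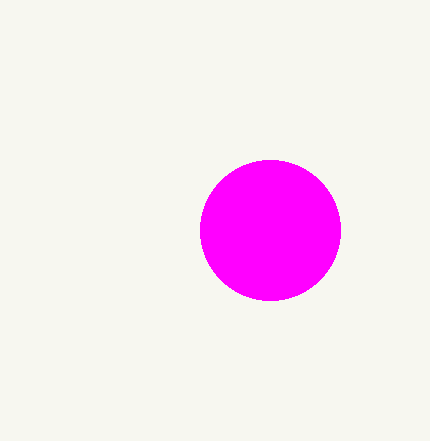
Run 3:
x = 270
y = 230
r = 70
c = 'magenta'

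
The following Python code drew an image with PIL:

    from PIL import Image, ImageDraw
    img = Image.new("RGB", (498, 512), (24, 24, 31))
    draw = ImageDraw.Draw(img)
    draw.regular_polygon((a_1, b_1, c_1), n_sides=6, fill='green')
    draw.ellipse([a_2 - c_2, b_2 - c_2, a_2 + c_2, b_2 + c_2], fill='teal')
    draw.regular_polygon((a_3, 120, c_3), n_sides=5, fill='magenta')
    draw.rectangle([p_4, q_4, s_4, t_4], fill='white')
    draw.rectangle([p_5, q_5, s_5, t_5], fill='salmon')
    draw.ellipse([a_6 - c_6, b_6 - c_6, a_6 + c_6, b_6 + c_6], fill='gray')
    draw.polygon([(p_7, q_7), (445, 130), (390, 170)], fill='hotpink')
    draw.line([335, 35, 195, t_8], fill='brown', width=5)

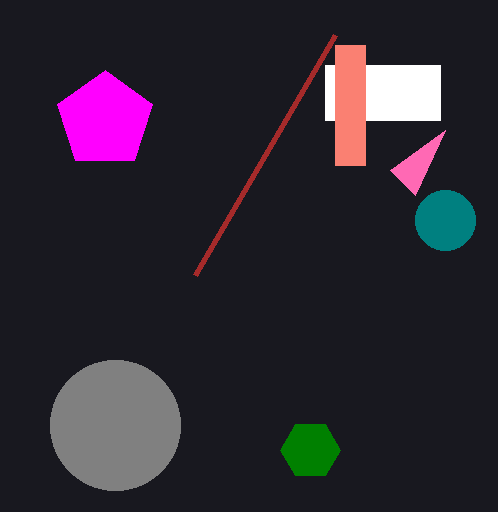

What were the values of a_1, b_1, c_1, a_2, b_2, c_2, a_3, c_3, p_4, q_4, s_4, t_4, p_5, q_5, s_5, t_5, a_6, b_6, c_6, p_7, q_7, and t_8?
a_1 = 310
b_1 = 450
c_1 = 30
a_2 = 445
b_2 = 220
c_2 = 30
a_3 = 105
c_3 = 50
p_4 = 325
q_4 = 65
s_4 = 440
t_4 = 120
p_5 = 335
q_5 = 45
s_5 = 365
t_5 = 165
a_6 = 115
b_6 = 425
c_6 = 65
p_7 = 415
q_7 = 195
t_8 = 275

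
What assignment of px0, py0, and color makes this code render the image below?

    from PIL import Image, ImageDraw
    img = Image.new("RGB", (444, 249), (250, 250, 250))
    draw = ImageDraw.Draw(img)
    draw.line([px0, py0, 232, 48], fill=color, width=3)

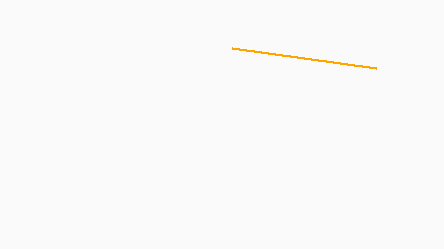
px0 = 376
py0 = 68
color = 'orange'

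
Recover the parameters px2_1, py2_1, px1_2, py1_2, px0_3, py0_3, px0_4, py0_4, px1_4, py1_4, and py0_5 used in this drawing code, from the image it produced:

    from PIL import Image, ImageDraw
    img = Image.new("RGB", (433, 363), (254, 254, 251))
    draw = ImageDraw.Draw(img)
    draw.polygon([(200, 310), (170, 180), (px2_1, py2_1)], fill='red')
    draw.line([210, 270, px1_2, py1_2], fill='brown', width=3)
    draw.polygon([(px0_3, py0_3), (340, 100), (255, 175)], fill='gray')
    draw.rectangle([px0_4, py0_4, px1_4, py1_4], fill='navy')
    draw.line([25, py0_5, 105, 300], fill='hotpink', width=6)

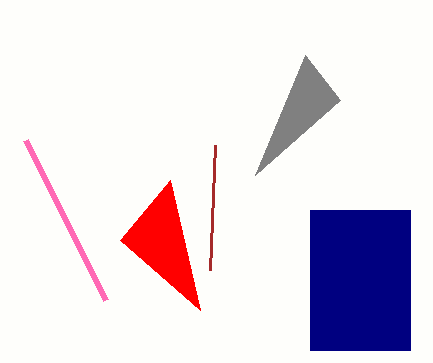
px2_1 = 120; py2_1 = 240; px1_2 = 215; py1_2 = 145; px0_3 = 305; py0_3 = 55; px0_4 = 310; py0_4 = 210; px1_4 = 410; py1_4 = 350; py0_5 = 140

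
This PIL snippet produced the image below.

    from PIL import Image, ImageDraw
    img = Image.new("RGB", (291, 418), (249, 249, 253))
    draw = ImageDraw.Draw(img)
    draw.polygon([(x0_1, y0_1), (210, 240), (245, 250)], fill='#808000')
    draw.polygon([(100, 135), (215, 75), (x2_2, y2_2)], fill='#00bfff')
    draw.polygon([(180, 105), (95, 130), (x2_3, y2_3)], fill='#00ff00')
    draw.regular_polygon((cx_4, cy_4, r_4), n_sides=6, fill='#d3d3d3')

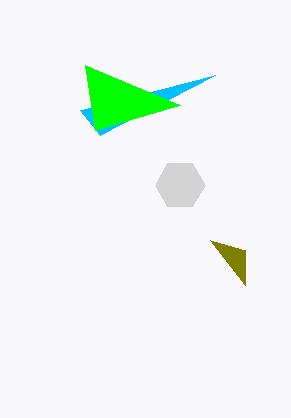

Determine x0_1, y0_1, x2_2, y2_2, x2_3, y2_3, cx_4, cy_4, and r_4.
x0_1 = 245
y0_1 = 285
x2_2 = 80
y2_2 = 110
x2_3 = 85
y2_3 = 65
cx_4 = 180
cy_4 = 185
r_4 = 25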